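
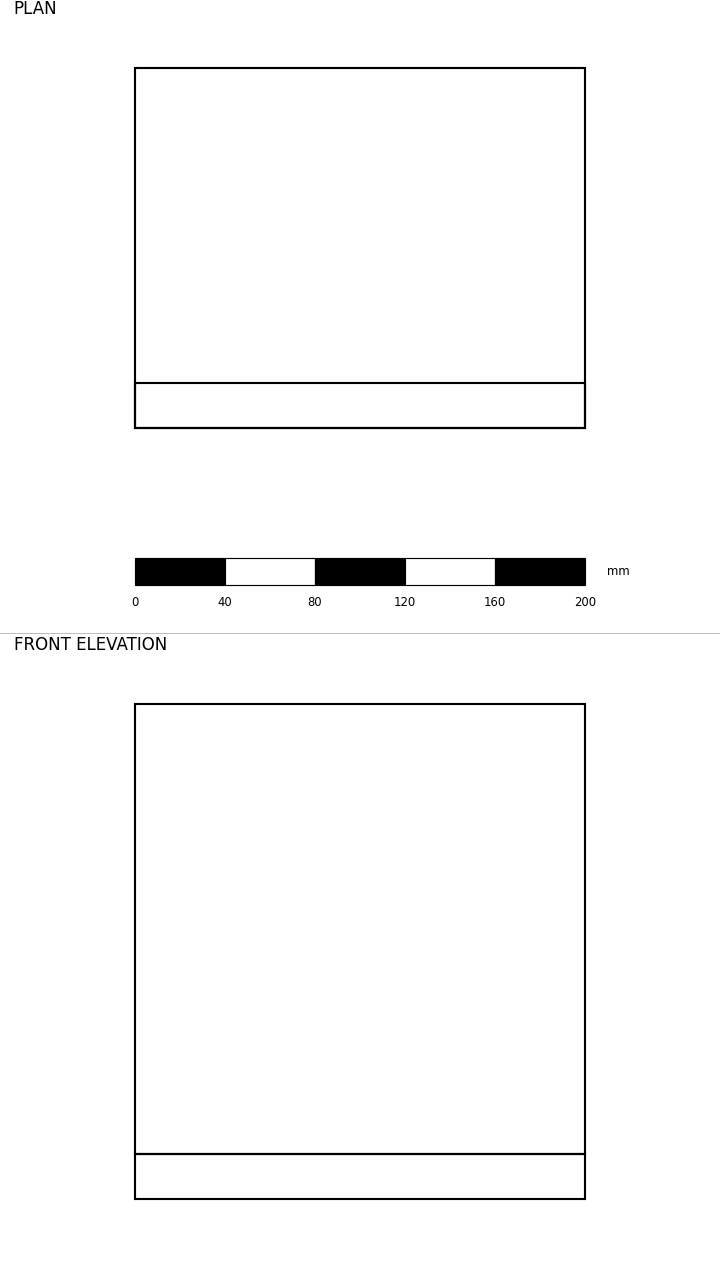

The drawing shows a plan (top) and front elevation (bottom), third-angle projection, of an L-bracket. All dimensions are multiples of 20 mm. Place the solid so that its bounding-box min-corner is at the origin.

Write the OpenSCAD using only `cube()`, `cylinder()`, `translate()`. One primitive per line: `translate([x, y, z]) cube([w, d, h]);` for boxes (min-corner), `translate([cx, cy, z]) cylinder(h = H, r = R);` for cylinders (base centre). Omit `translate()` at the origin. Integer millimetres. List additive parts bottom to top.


cube([200, 160, 20]);
translate([0, 0, 20]) cube([200, 20, 200]);


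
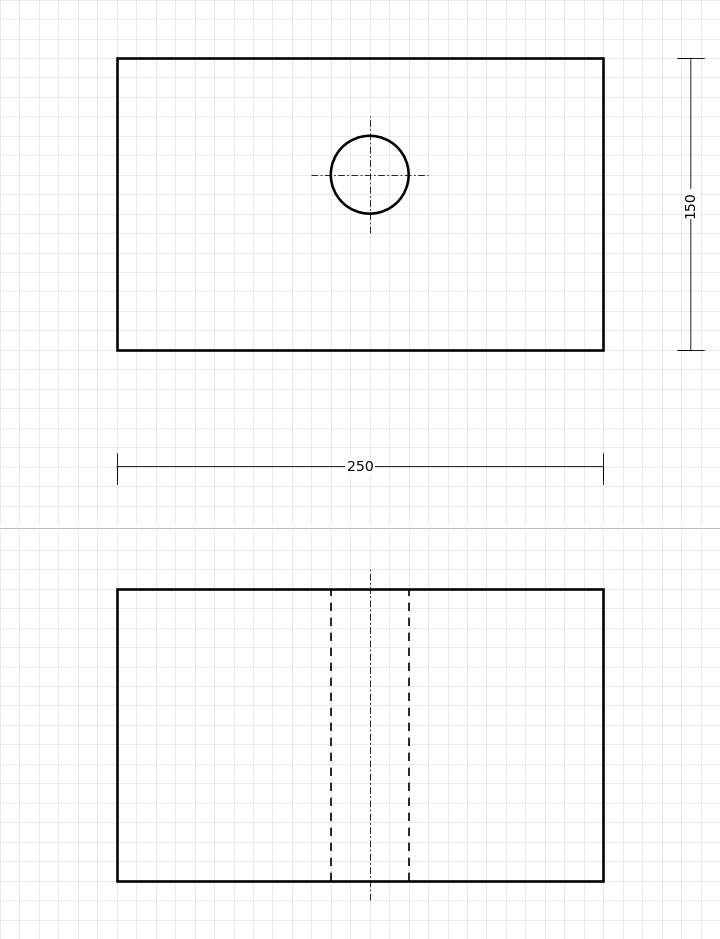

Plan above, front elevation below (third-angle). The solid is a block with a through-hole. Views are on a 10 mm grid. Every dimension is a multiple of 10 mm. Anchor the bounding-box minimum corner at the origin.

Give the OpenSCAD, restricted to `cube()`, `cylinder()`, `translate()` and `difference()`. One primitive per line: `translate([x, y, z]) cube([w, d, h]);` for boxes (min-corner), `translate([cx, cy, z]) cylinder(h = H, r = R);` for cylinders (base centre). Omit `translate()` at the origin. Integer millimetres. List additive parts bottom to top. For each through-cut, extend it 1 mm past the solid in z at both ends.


difference() {
  cube([250, 150, 150]);
  translate([130, 90, -1]) cylinder(h = 152, r = 20);
}


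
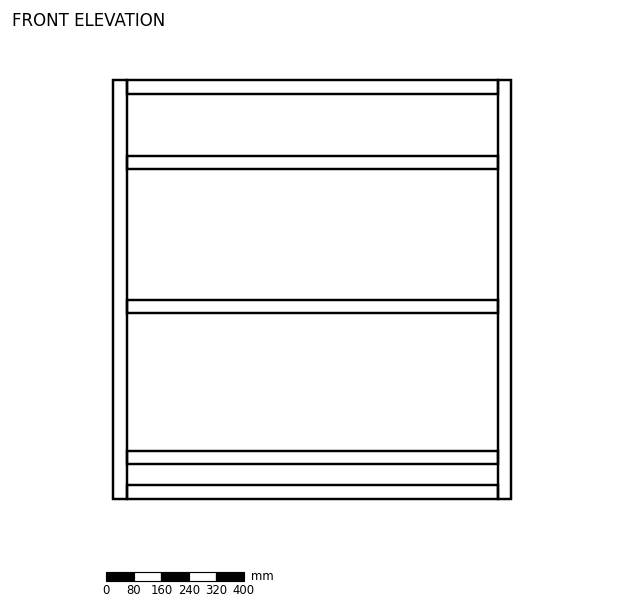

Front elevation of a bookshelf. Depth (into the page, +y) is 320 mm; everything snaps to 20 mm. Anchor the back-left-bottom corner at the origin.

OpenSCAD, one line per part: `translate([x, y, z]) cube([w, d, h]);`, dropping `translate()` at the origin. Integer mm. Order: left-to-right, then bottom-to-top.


cube([40, 320, 1220]);
translate([40, 0, 0]) cube([1080, 320, 40]);
translate([40, 0, 100]) cube([1080, 320, 40]);
translate([40, 0, 540]) cube([1080, 320, 40]);
translate([40, 0, 960]) cube([1080, 320, 40]);
translate([40, 0, 1180]) cube([1080, 320, 40]);
translate([1120, 0, 0]) cube([40, 320, 1220]);


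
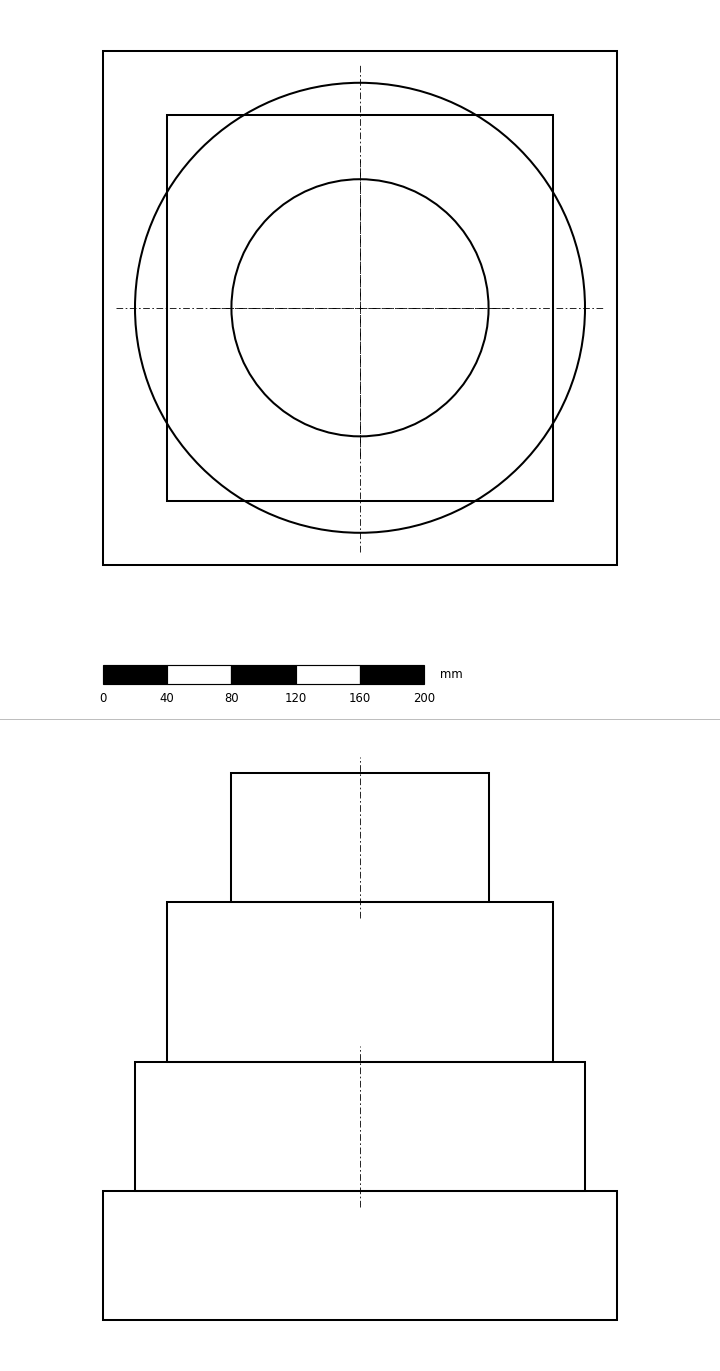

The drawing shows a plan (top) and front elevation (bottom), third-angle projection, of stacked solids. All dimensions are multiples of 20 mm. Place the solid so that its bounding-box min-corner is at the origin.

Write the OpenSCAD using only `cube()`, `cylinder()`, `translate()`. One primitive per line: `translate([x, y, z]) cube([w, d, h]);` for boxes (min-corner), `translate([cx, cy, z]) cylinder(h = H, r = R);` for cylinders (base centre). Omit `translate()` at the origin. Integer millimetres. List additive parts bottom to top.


cube([320, 320, 80]);
translate([160, 160, 80]) cylinder(h = 80, r = 140);
translate([40, 40, 160]) cube([240, 240, 100]);
translate([160, 160, 260]) cylinder(h = 80, r = 80);


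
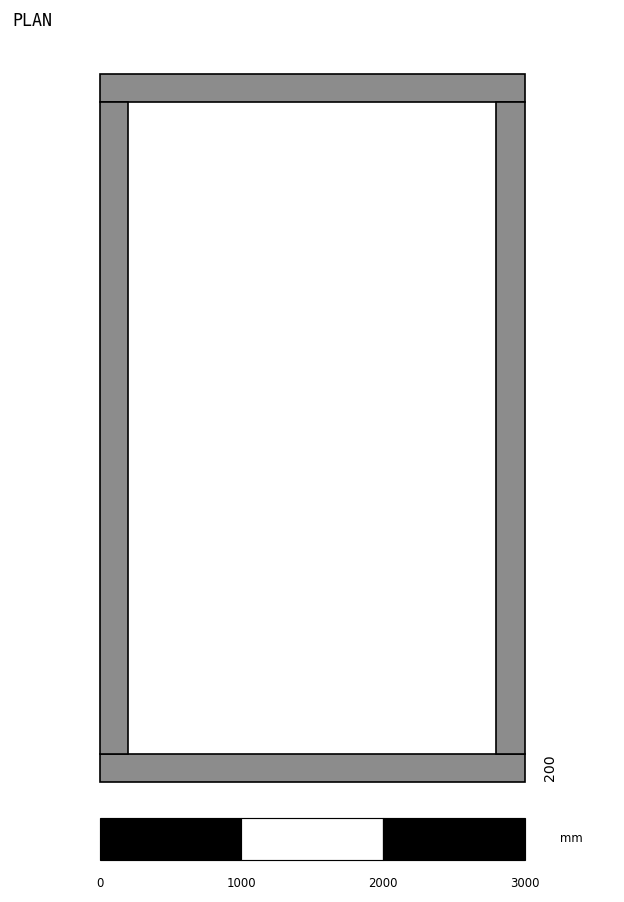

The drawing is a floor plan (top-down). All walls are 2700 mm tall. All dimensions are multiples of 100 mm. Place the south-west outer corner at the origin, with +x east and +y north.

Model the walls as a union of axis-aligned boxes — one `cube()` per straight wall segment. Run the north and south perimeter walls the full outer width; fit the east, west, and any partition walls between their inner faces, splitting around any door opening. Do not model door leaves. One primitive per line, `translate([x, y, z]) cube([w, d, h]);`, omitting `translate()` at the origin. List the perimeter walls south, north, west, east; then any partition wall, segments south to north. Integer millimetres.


cube([3000, 200, 2700]);
translate([0, 4800, 0]) cube([3000, 200, 2700]);
translate([0, 200, 0]) cube([200, 4600, 2700]);
translate([2800, 200, 0]) cube([200, 4600, 2700]);


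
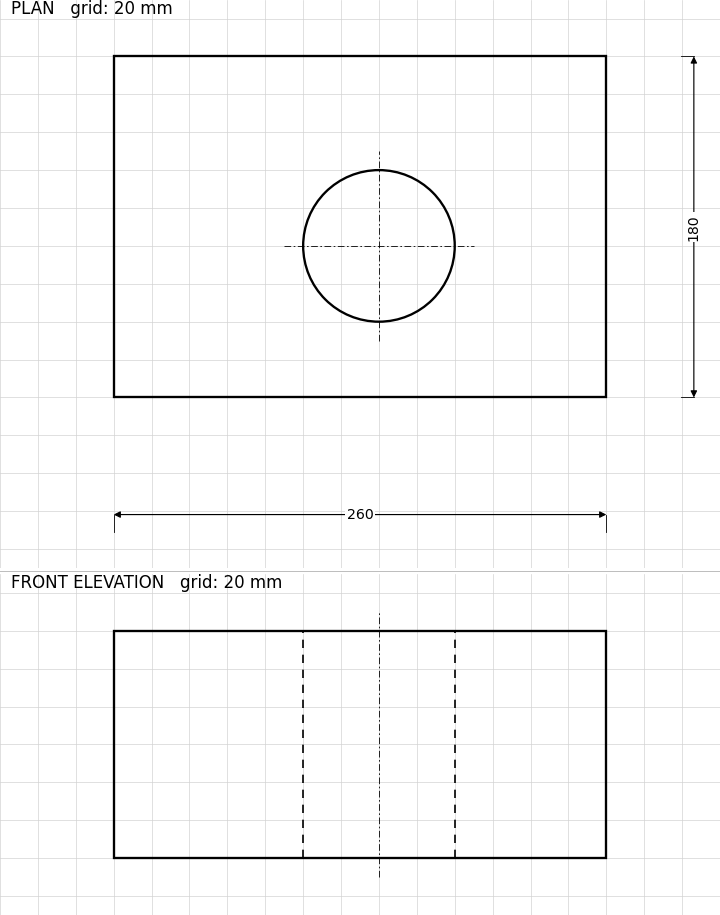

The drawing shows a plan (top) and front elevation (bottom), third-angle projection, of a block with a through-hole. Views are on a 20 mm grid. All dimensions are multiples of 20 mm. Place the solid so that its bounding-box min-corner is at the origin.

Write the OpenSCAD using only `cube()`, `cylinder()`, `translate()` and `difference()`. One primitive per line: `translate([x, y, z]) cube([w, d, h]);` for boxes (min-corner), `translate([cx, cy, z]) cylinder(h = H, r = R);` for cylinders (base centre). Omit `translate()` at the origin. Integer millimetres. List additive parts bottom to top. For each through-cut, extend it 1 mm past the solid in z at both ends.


difference() {
  cube([260, 180, 120]);
  translate([140, 80, -1]) cylinder(h = 122, r = 40);
}


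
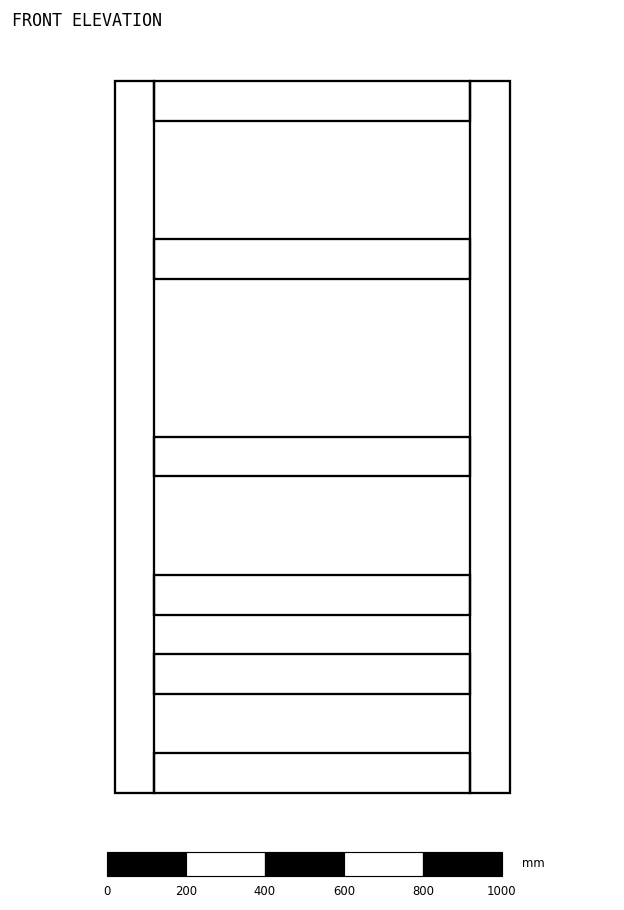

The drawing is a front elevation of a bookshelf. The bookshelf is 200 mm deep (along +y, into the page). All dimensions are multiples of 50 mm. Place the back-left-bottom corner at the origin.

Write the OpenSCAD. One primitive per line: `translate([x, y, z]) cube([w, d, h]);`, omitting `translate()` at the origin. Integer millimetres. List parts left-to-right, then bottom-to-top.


cube([100, 200, 1800]);
translate([100, 0, 0]) cube([800, 200, 100]);
translate([100, 0, 250]) cube([800, 200, 100]);
translate([100, 0, 450]) cube([800, 200, 100]);
translate([100, 0, 800]) cube([800, 200, 100]);
translate([100, 0, 1300]) cube([800, 200, 100]);
translate([100, 0, 1700]) cube([800, 200, 100]);
translate([900, 0, 0]) cube([100, 200, 1800]);


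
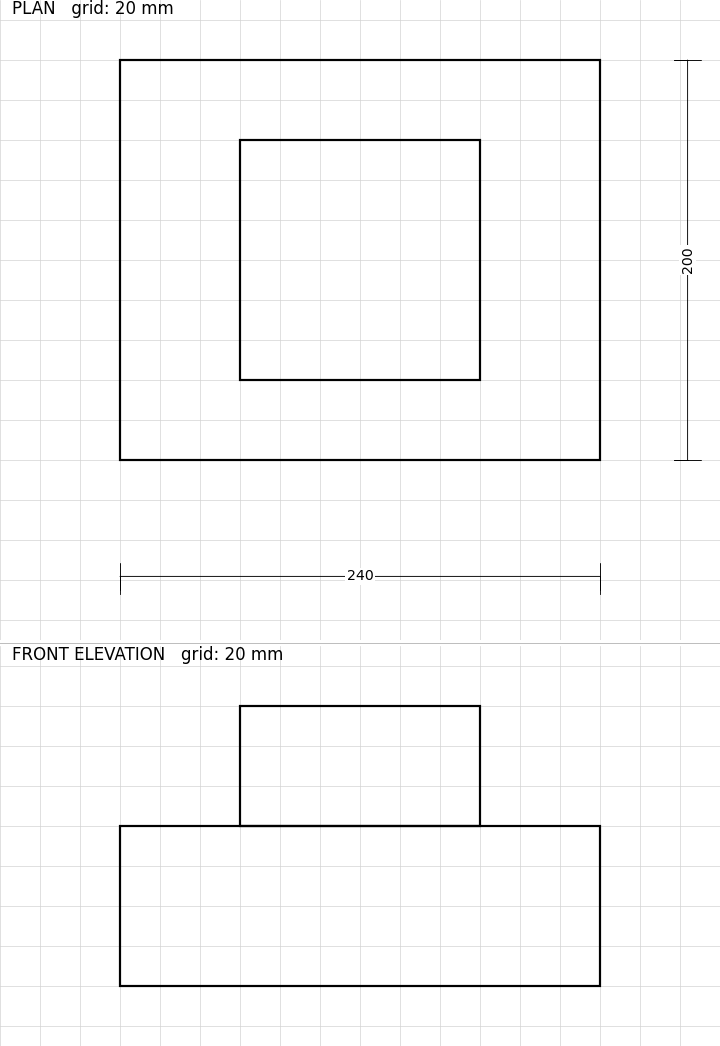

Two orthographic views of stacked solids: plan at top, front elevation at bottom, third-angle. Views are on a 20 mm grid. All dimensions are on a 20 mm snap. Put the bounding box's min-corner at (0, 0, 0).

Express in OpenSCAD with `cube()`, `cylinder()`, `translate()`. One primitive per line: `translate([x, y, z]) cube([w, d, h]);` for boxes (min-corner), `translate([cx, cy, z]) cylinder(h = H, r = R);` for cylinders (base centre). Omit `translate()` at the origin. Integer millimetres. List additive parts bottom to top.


cube([240, 200, 80]);
translate([60, 40, 80]) cube([120, 120, 60]);


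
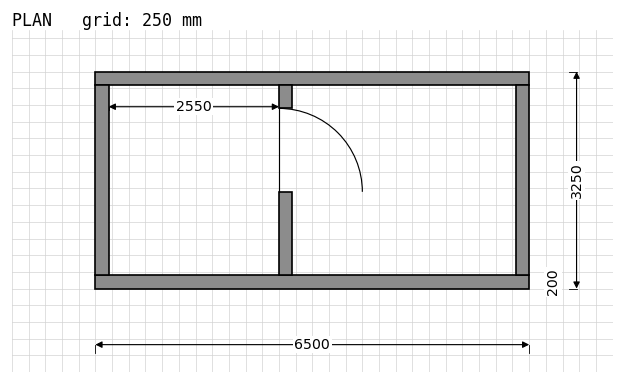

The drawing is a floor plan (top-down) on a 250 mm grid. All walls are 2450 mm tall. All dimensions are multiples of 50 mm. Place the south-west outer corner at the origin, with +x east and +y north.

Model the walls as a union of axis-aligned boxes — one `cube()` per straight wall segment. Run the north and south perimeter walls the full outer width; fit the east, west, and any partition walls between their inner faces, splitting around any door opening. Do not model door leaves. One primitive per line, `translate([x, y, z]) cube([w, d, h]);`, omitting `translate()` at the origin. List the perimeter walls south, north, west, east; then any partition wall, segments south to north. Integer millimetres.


cube([6500, 200, 2450]);
translate([0, 3050, 0]) cube([6500, 200, 2450]);
translate([0, 200, 0]) cube([200, 2850, 2450]);
translate([6300, 200, 0]) cube([200, 2850, 2450]);
translate([2750, 200, 0]) cube([200, 1250, 2450]);
translate([2750, 2700, 0]) cube([200, 350, 2450]);


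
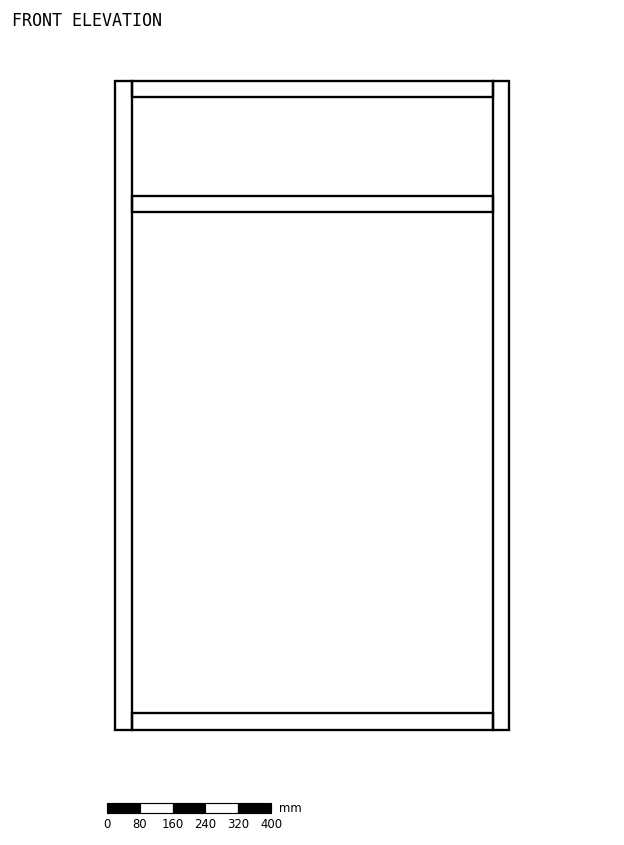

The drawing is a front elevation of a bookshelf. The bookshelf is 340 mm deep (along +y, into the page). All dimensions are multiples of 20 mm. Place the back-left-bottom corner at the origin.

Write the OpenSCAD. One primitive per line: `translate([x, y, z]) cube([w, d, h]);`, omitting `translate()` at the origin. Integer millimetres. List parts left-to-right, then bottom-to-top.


cube([40, 340, 1580]);
translate([40, 0, 0]) cube([880, 340, 40]);
translate([40, 0, 1260]) cube([880, 340, 40]);
translate([40, 0, 1540]) cube([880, 340, 40]);
translate([920, 0, 0]) cube([40, 340, 1580]);


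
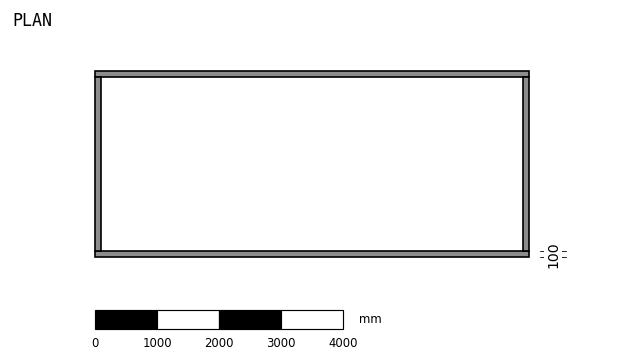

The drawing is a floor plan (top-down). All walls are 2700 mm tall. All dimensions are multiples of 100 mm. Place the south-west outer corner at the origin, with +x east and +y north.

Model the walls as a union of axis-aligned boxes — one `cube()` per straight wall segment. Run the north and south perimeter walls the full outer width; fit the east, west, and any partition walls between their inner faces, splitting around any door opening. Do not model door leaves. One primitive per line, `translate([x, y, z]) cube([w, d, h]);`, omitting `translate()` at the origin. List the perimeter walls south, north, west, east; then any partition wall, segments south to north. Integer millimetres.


cube([7000, 100, 2700]);
translate([0, 2900, 0]) cube([7000, 100, 2700]);
translate([0, 100, 0]) cube([100, 2800, 2700]);
translate([6900, 100, 0]) cube([100, 2800, 2700]);


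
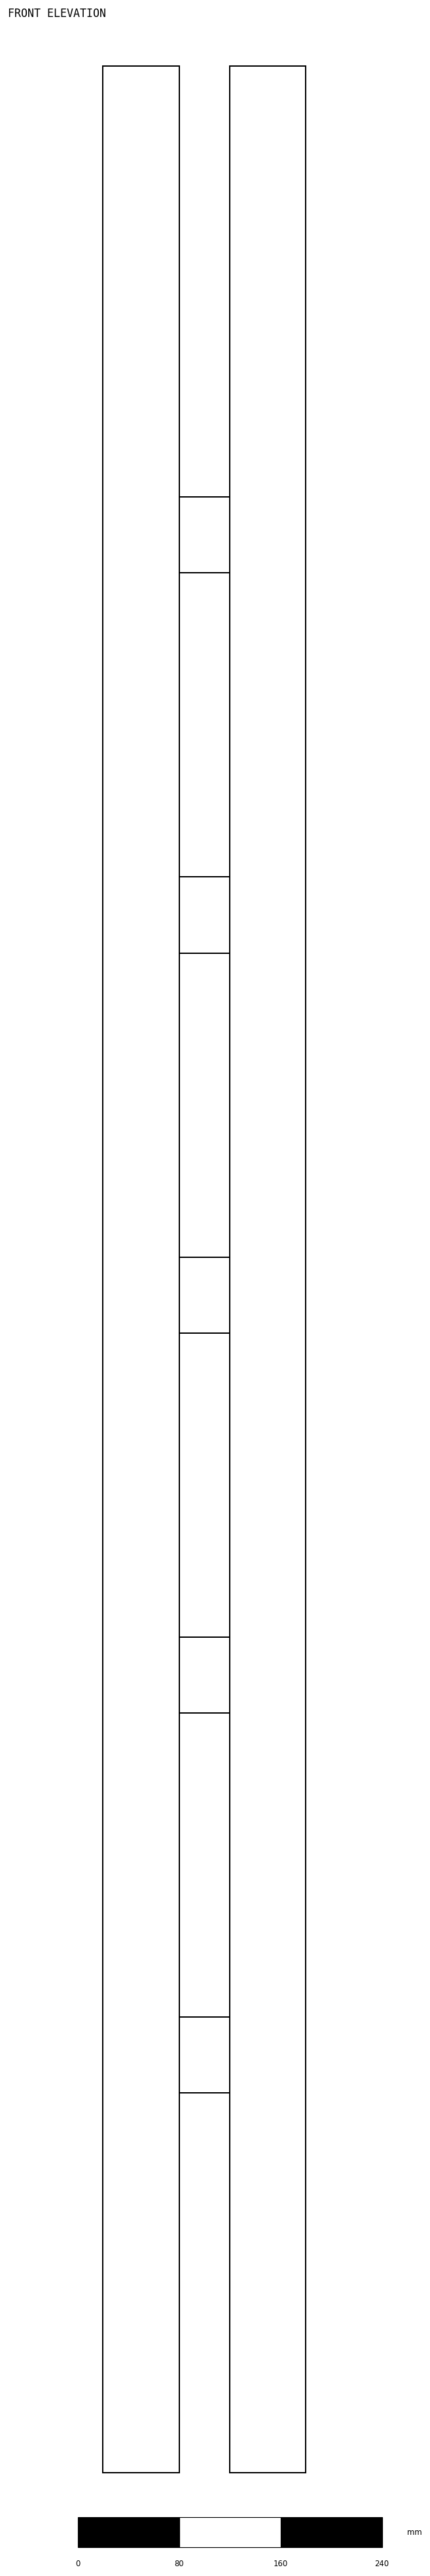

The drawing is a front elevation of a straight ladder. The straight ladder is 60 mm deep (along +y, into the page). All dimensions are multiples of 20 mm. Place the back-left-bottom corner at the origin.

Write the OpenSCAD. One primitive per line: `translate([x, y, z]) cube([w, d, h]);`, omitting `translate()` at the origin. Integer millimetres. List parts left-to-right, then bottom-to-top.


cube([60, 60, 1900]);
translate([60, 0, 300]) cube([40, 60, 60]);
translate([60, 0, 600]) cube([40, 60, 60]);
translate([60, 0, 900]) cube([40, 60, 60]);
translate([60, 0, 1200]) cube([40, 60, 60]);
translate([60, 0, 1500]) cube([40, 60, 60]);
translate([100, 0, 0]) cube([60, 60, 1900]);


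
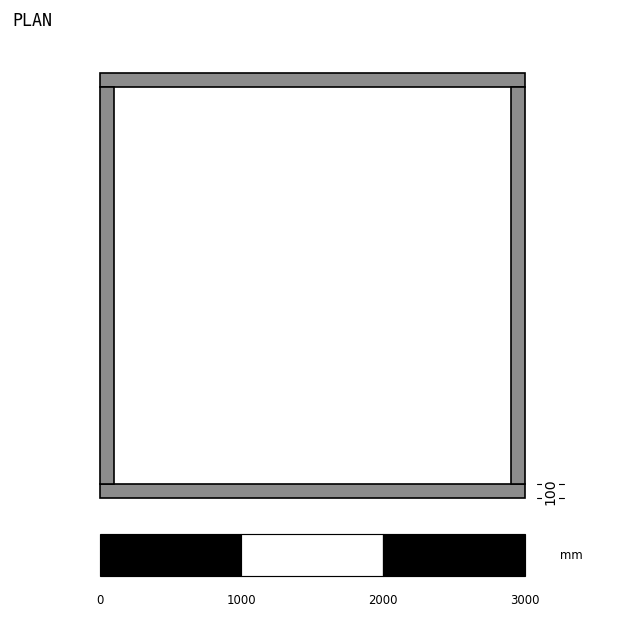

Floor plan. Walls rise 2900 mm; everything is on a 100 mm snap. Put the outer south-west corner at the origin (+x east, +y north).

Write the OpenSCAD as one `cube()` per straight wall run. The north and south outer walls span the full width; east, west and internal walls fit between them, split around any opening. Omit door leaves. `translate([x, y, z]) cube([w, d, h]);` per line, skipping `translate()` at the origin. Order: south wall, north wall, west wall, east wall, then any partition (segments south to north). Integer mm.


cube([3000, 100, 2900]);
translate([0, 2900, 0]) cube([3000, 100, 2900]);
translate([0, 100, 0]) cube([100, 2800, 2900]);
translate([2900, 100, 0]) cube([100, 2800, 2900]);


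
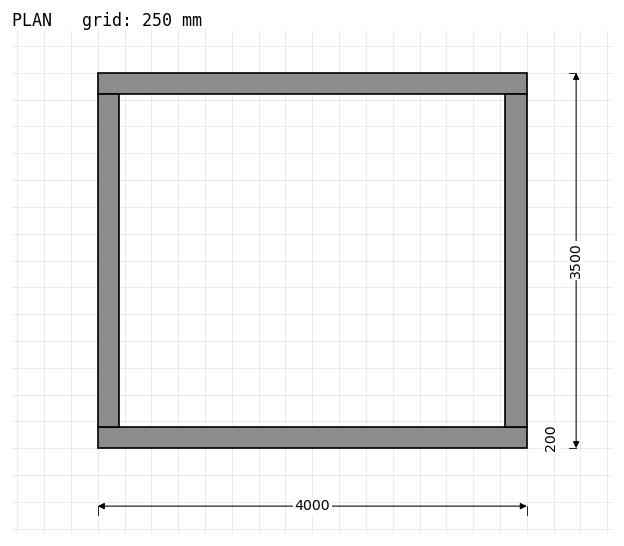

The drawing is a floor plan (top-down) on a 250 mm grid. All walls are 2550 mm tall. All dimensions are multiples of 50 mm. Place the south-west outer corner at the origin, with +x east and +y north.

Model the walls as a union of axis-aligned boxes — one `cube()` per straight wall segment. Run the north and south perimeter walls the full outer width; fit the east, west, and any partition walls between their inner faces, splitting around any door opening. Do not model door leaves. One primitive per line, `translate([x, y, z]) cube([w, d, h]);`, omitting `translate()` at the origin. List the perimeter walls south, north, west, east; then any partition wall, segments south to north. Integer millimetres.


cube([4000, 200, 2550]);
translate([0, 3300, 0]) cube([4000, 200, 2550]);
translate([0, 200, 0]) cube([200, 3100, 2550]);
translate([3800, 200, 0]) cube([200, 3100, 2550]);


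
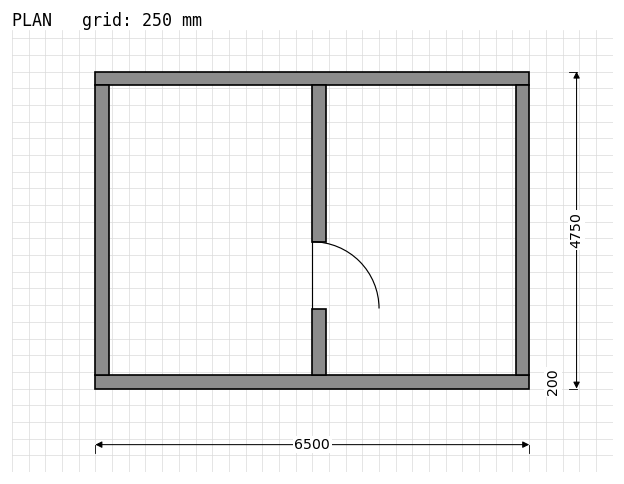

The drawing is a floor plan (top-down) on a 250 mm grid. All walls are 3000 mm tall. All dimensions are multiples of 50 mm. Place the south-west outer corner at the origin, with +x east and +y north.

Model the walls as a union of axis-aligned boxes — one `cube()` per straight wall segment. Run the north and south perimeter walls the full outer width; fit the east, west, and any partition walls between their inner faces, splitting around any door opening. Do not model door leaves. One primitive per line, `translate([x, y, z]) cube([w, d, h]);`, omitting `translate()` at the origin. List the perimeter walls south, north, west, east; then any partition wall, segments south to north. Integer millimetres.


cube([6500, 200, 3000]);
translate([0, 4550, 0]) cube([6500, 200, 3000]);
translate([0, 200, 0]) cube([200, 4350, 3000]);
translate([6300, 200, 0]) cube([200, 4350, 3000]);
translate([3250, 200, 0]) cube([200, 1000, 3000]);
translate([3250, 2200, 0]) cube([200, 2350, 3000]);


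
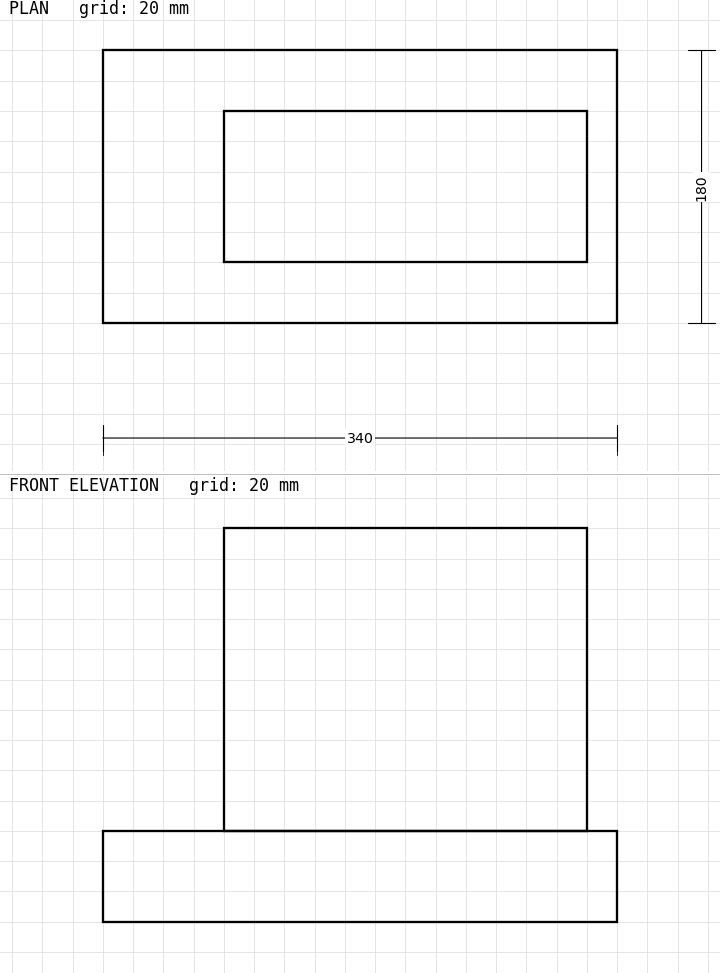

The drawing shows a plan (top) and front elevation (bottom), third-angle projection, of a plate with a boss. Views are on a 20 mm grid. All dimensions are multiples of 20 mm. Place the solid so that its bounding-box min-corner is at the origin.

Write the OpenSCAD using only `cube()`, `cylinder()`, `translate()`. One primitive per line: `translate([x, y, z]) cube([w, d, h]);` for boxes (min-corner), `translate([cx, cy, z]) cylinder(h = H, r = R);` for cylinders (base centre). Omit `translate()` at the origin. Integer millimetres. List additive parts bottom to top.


cube([340, 180, 60]);
translate([80, 40, 60]) cube([240, 100, 200]);


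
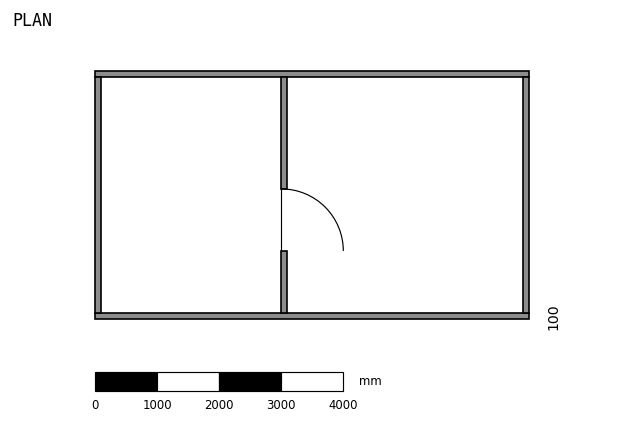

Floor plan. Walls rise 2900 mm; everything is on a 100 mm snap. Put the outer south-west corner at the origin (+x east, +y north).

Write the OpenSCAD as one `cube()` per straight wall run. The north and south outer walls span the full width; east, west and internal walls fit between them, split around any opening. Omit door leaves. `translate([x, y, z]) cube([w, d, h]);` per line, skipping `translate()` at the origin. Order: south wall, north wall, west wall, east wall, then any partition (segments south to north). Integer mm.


cube([7000, 100, 2900]);
translate([0, 3900, 0]) cube([7000, 100, 2900]);
translate([0, 100, 0]) cube([100, 3800, 2900]);
translate([6900, 100, 0]) cube([100, 3800, 2900]);
translate([3000, 100, 0]) cube([100, 1000, 2900]);
translate([3000, 2100, 0]) cube([100, 1800, 2900]);


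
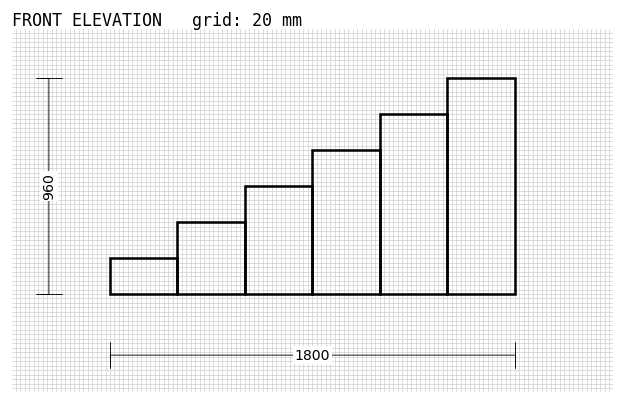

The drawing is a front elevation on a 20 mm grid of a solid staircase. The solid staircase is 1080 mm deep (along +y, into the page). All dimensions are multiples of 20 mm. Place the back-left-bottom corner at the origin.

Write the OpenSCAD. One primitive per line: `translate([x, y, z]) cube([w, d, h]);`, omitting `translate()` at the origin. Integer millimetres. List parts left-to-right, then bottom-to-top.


cube([300, 1080, 160]);
translate([300, 0, 0]) cube([300, 1080, 320]);
translate([600, 0, 0]) cube([300, 1080, 480]);
translate([900, 0, 0]) cube([300, 1080, 640]);
translate([1200, 0, 0]) cube([300, 1080, 800]);
translate([1500, 0, 0]) cube([300, 1080, 960]);


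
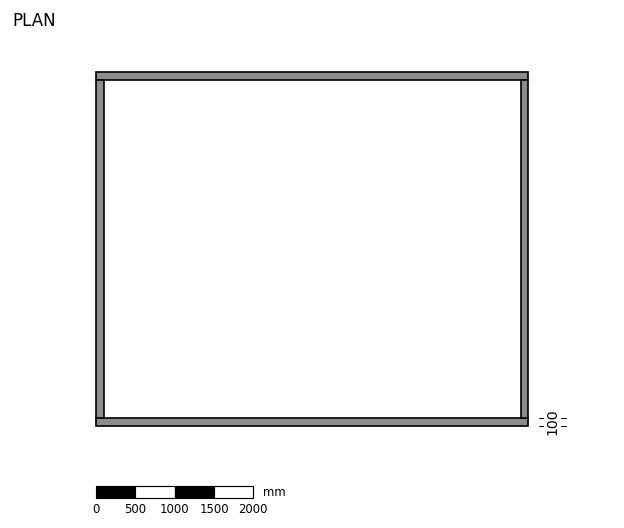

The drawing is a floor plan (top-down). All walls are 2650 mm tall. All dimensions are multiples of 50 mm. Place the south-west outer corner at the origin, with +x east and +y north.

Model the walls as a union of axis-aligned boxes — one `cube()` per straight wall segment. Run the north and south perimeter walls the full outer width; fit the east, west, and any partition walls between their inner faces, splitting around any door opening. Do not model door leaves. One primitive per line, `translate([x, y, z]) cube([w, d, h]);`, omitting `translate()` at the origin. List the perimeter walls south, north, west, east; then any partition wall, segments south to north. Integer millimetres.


cube([5500, 100, 2650]);
translate([0, 4400, 0]) cube([5500, 100, 2650]);
translate([0, 100, 0]) cube([100, 4300, 2650]);
translate([5400, 100, 0]) cube([100, 4300, 2650]);


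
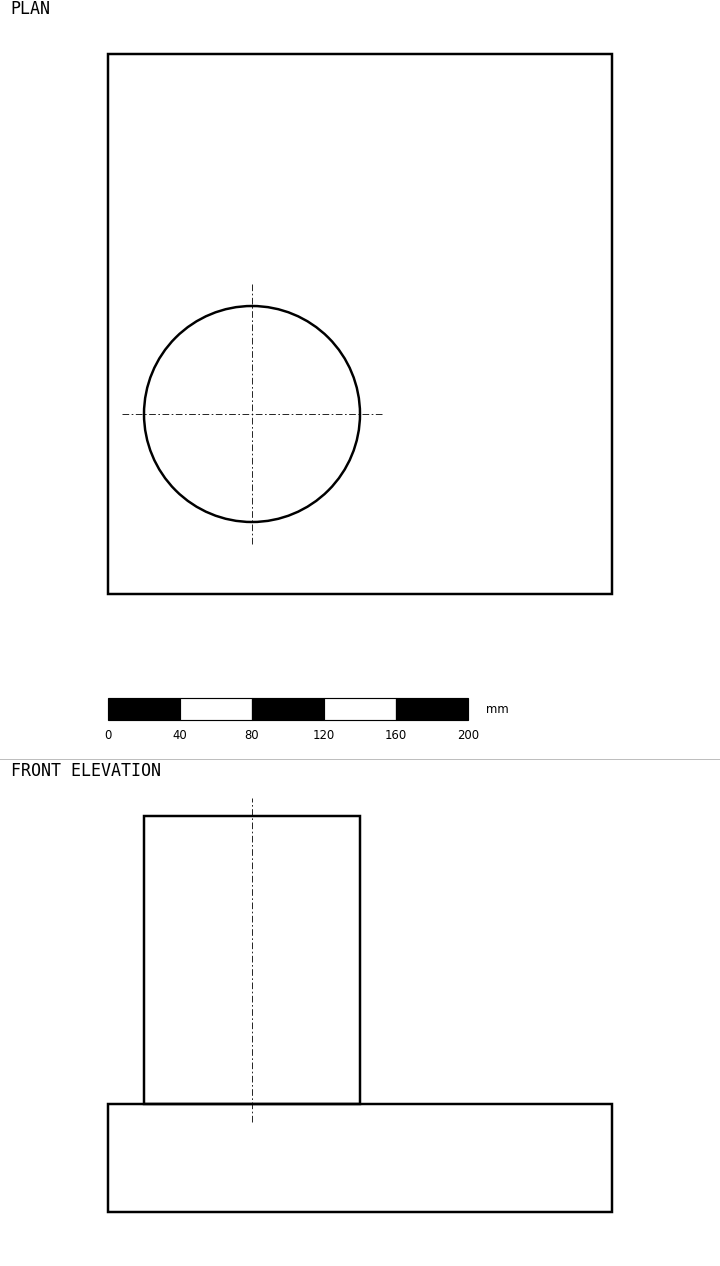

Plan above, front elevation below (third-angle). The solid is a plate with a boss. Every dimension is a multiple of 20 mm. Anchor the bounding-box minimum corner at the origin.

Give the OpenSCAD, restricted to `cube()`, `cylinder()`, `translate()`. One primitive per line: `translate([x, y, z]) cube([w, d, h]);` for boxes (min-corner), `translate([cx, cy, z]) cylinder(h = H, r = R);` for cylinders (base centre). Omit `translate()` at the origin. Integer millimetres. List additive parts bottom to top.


cube([280, 300, 60]);
translate([80, 100, 60]) cylinder(h = 160, r = 60);


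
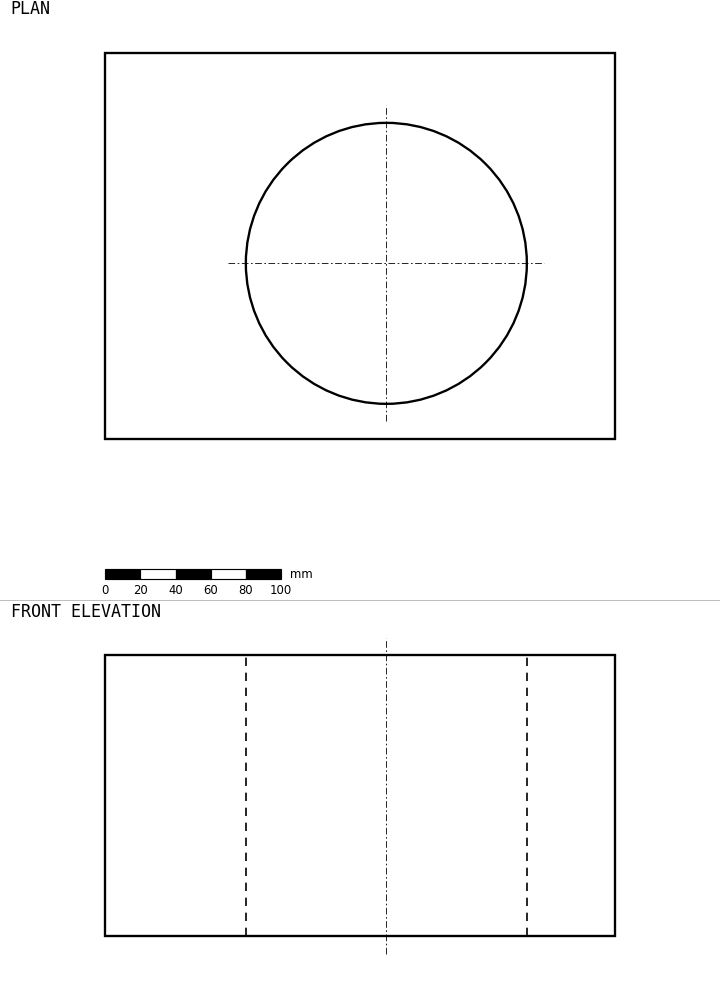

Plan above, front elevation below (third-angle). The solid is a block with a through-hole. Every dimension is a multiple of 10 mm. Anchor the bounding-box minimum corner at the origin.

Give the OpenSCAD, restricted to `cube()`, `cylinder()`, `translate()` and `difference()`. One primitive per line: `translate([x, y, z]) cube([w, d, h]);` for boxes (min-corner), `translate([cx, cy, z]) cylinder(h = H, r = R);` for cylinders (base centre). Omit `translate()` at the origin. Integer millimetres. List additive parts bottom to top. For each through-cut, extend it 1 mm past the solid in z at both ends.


difference() {
  cube([290, 220, 160]);
  translate([160, 100, -1]) cylinder(h = 162, r = 80);
}


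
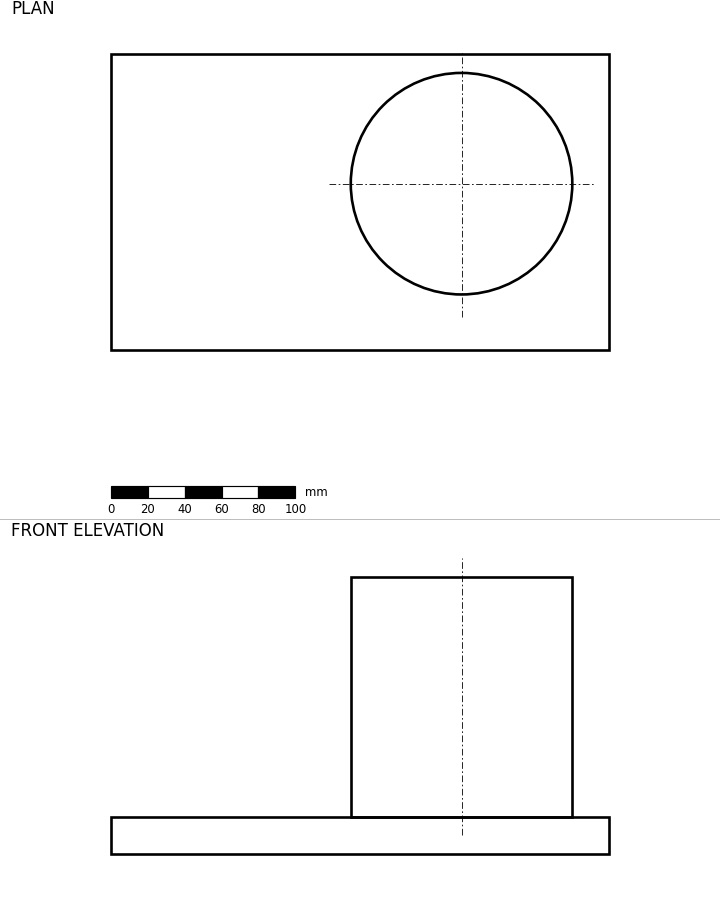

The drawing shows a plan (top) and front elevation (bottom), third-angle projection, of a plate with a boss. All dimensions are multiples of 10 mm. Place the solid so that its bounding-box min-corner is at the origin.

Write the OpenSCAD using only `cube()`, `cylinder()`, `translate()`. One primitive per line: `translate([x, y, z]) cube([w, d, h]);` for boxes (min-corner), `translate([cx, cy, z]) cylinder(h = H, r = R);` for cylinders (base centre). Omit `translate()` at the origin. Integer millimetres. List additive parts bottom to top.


cube([270, 160, 20]);
translate([190, 90, 20]) cylinder(h = 130, r = 60);


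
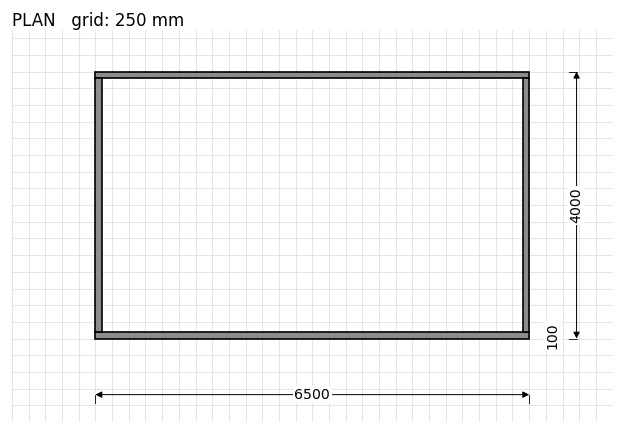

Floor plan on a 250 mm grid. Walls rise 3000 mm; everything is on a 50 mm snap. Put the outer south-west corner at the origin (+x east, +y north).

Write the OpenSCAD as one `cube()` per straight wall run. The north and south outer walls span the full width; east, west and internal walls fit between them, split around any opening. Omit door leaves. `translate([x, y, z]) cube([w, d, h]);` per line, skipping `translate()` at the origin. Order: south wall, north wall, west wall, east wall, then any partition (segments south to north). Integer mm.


cube([6500, 100, 3000]);
translate([0, 3900, 0]) cube([6500, 100, 3000]);
translate([0, 100, 0]) cube([100, 3800, 3000]);
translate([6400, 100, 0]) cube([100, 3800, 3000]);


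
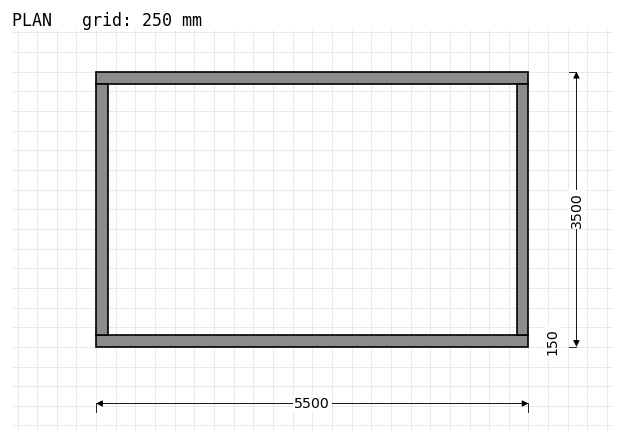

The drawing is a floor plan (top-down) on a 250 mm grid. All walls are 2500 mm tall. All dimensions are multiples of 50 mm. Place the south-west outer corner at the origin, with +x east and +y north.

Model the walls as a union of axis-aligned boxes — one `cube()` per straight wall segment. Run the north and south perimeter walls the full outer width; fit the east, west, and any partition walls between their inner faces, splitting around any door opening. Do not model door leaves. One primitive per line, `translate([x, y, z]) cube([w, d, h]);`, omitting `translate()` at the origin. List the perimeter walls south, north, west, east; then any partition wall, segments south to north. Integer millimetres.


cube([5500, 150, 2500]);
translate([0, 3350, 0]) cube([5500, 150, 2500]);
translate([0, 150, 0]) cube([150, 3200, 2500]);
translate([5350, 150, 0]) cube([150, 3200, 2500]);


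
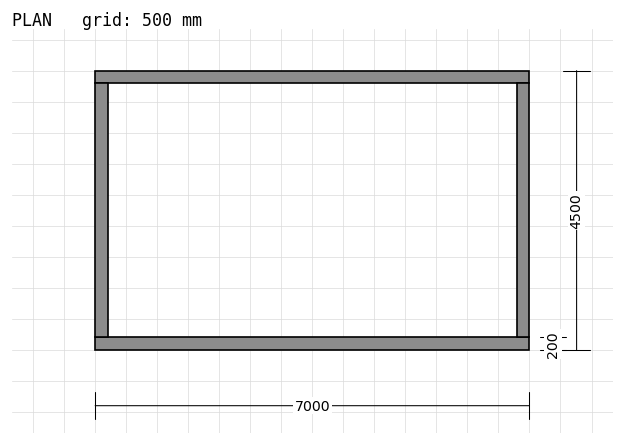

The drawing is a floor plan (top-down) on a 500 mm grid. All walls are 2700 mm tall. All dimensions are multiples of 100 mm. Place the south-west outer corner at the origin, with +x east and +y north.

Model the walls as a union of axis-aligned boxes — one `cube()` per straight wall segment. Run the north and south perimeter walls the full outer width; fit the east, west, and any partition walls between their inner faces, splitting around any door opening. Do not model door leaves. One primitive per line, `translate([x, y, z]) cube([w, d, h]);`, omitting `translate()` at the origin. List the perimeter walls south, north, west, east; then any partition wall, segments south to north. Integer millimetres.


cube([7000, 200, 2700]);
translate([0, 4300, 0]) cube([7000, 200, 2700]);
translate([0, 200, 0]) cube([200, 4100, 2700]);
translate([6800, 200, 0]) cube([200, 4100, 2700]);


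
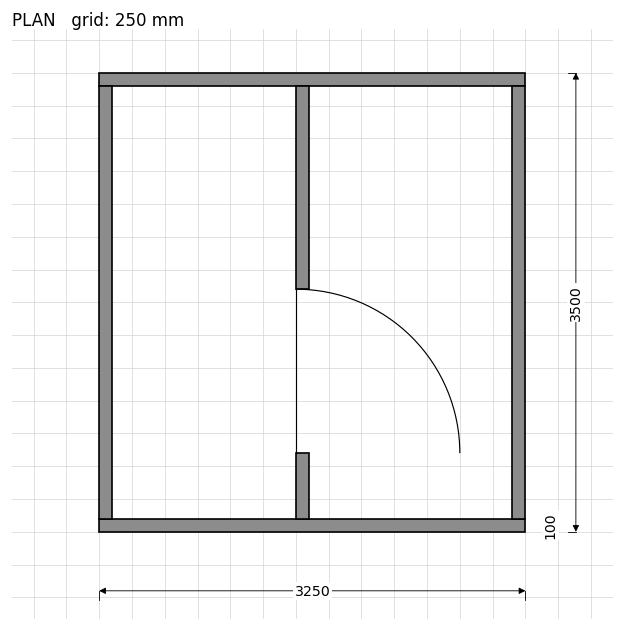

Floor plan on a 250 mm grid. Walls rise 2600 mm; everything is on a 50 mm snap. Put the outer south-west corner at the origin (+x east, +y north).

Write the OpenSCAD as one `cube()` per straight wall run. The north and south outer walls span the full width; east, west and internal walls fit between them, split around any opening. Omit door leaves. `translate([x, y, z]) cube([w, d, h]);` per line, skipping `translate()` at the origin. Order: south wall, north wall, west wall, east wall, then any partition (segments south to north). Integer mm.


cube([3250, 100, 2600]);
translate([0, 3400, 0]) cube([3250, 100, 2600]);
translate([0, 100, 0]) cube([100, 3300, 2600]);
translate([3150, 100, 0]) cube([100, 3300, 2600]);
translate([1500, 100, 0]) cube([100, 500, 2600]);
translate([1500, 1850, 0]) cube([100, 1550, 2600]);


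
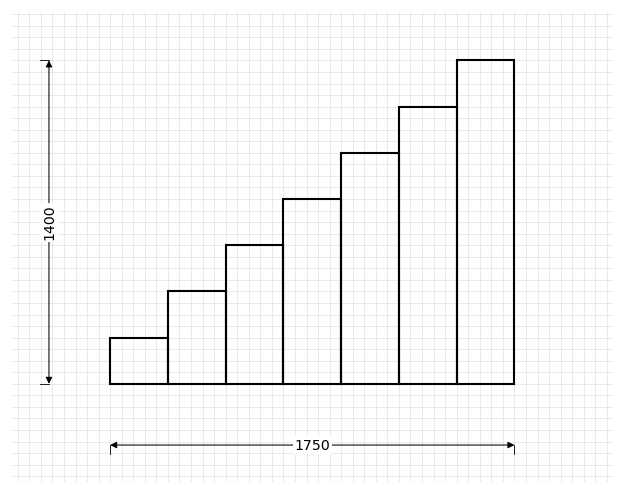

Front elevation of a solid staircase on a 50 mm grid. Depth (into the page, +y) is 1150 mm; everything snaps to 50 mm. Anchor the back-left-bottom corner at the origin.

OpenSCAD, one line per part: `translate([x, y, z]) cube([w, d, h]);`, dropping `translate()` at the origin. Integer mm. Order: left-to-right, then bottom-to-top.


cube([250, 1150, 200]);
translate([250, 0, 0]) cube([250, 1150, 400]);
translate([500, 0, 0]) cube([250, 1150, 600]);
translate([750, 0, 0]) cube([250, 1150, 800]);
translate([1000, 0, 0]) cube([250, 1150, 1000]);
translate([1250, 0, 0]) cube([250, 1150, 1200]);
translate([1500, 0, 0]) cube([250, 1150, 1400]);


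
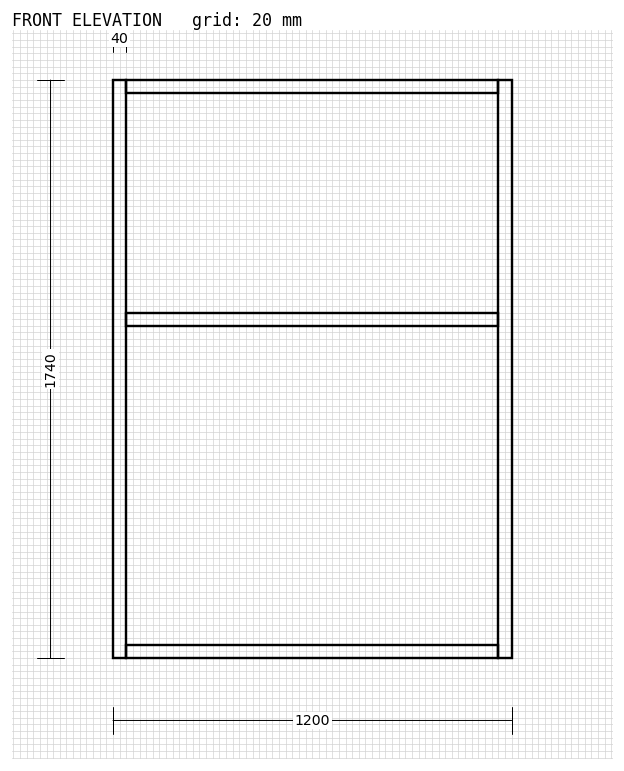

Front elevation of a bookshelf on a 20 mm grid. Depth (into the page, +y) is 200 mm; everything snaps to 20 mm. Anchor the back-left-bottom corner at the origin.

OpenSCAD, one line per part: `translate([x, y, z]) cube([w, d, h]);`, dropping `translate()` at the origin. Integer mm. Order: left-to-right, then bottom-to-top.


cube([40, 200, 1740]);
translate([40, 0, 0]) cube([1120, 200, 40]);
translate([40, 0, 1000]) cube([1120, 200, 40]);
translate([40, 0, 1700]) cube([1120, 200, 40]);
translate([1160, 0, 0]) cube([40, 200, 1740]);


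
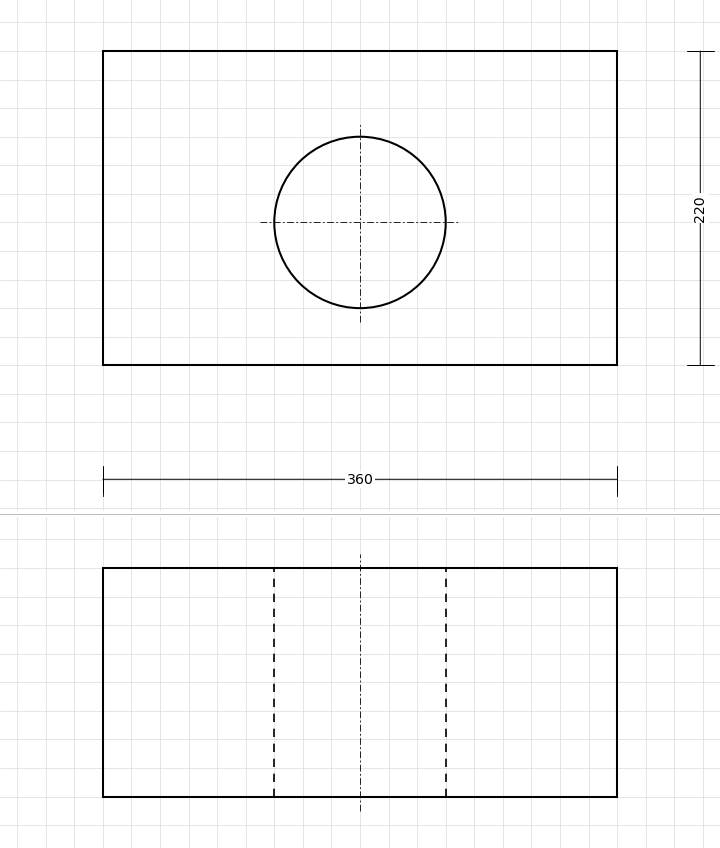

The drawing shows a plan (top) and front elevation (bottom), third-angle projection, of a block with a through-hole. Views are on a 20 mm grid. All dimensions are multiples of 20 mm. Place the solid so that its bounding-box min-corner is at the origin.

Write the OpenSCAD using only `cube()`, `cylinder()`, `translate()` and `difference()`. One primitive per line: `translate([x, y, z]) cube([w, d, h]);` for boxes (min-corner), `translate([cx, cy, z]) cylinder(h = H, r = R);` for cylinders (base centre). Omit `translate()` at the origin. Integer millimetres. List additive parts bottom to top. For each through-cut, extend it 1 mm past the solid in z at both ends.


difference() {
  cube([360, 220, 160]);
  translate([180, 100, -1]) cylinder(h = 162, r = 60);
}


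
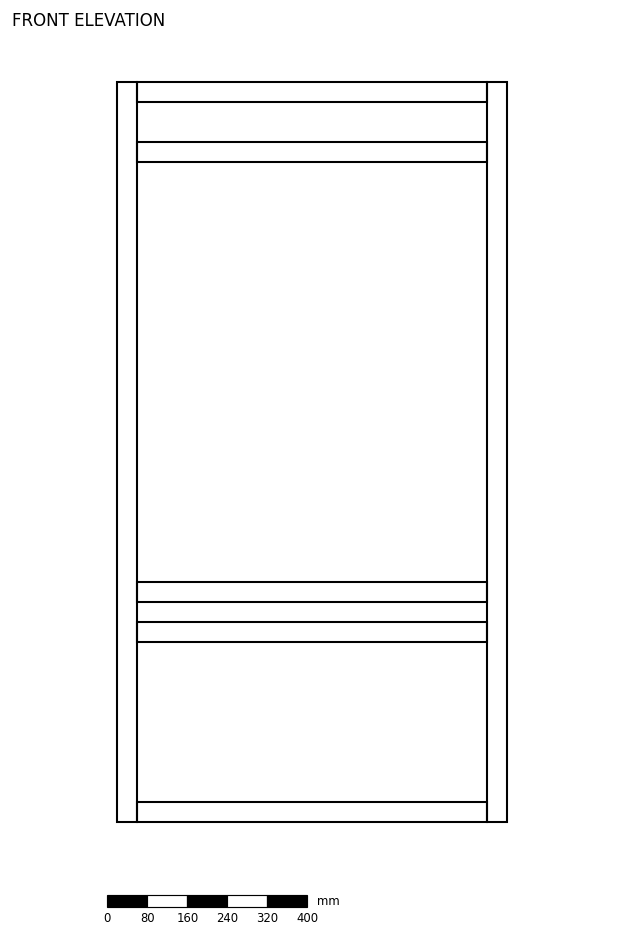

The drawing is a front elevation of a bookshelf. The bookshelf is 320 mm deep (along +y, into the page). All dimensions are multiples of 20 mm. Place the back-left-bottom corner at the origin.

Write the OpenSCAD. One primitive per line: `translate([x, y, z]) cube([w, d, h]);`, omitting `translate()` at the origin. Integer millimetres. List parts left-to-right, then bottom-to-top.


cube([40, 320, 1480]);
translate([40, 0, 0]) cube([700, 320, 40]);
translate([40, 0, 360]) cube([700, 320, 40]);
translate([40, 0, 440]) cube([700, 320, 40]);
translate([40, 0, 1320]) cube([700, 320, 40]);
translate([40, 0, 1440]) cube([700, 320, 40]);
translate([740, 0, 0]) cube([40, 320, 1480]);


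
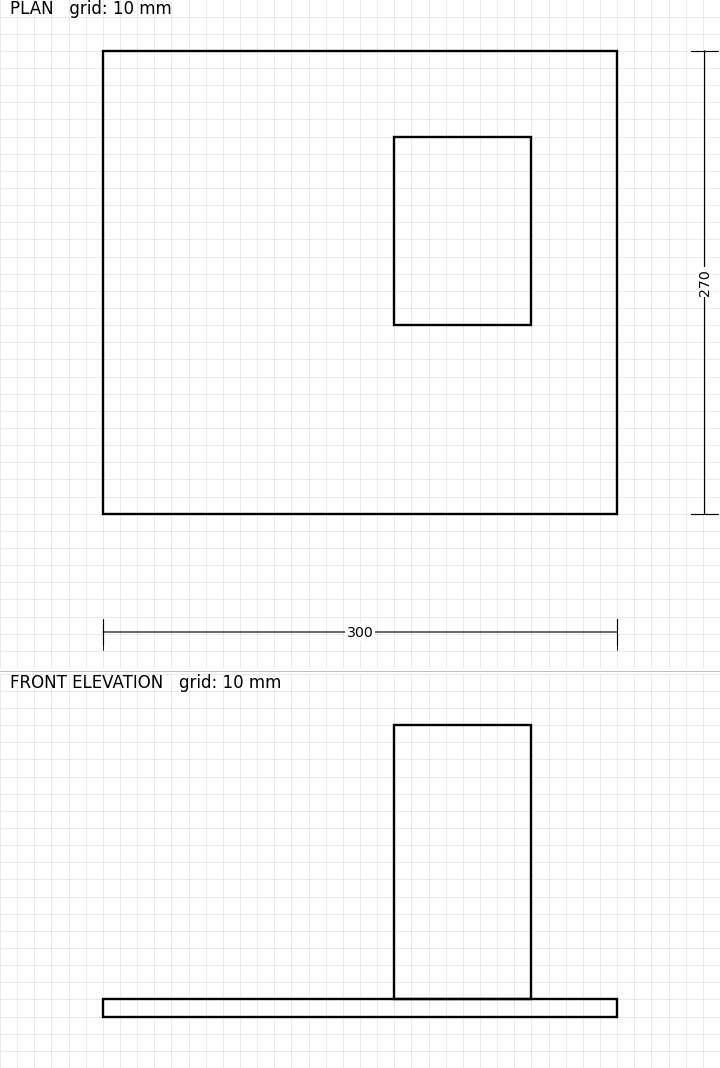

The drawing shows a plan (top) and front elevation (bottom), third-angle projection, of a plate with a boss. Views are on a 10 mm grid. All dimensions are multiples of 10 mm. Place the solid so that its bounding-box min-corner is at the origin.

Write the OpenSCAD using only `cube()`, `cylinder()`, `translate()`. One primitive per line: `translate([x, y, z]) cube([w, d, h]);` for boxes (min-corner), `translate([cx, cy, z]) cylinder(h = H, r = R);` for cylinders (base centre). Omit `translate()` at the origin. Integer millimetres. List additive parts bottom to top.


cube([300, 270, 10]);
translate([170, 110, 10]) cube([80, 110, 160]);


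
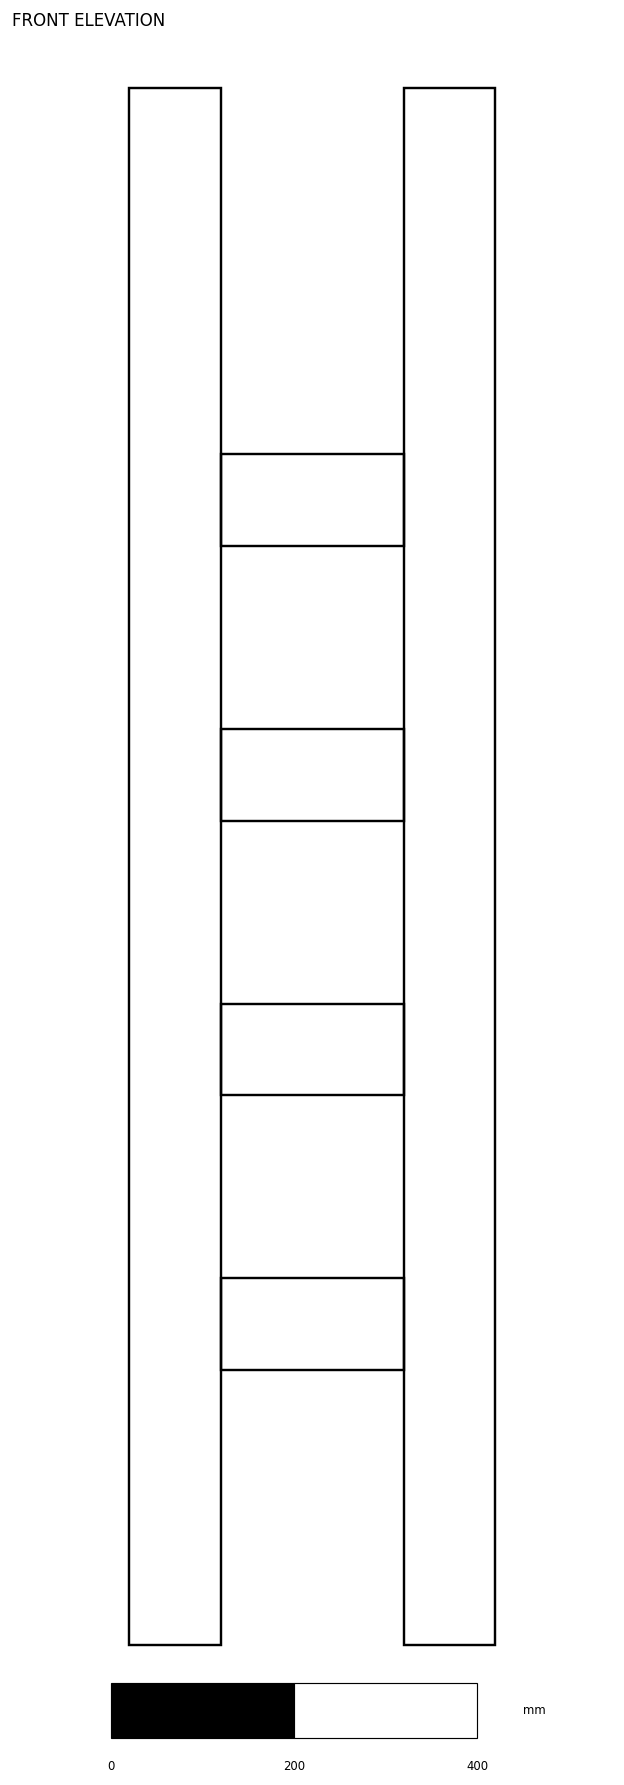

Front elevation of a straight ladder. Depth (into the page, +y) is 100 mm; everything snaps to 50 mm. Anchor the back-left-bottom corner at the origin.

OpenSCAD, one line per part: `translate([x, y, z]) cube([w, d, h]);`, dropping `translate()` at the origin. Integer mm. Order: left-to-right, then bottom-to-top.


cube([100, 100, 1700]);
translate([100, 0, 300]) cube([200, 100, 100]);
translate([100, 0, 600]) cube([200, 100, 100]);
translate([100, 0, 900]) cube([200, 100, 100]);
translate([100, 0, 1200]) cube([200, 100, 100]);
translate([300, 0, 0]) cube([100, 100, 1700]);


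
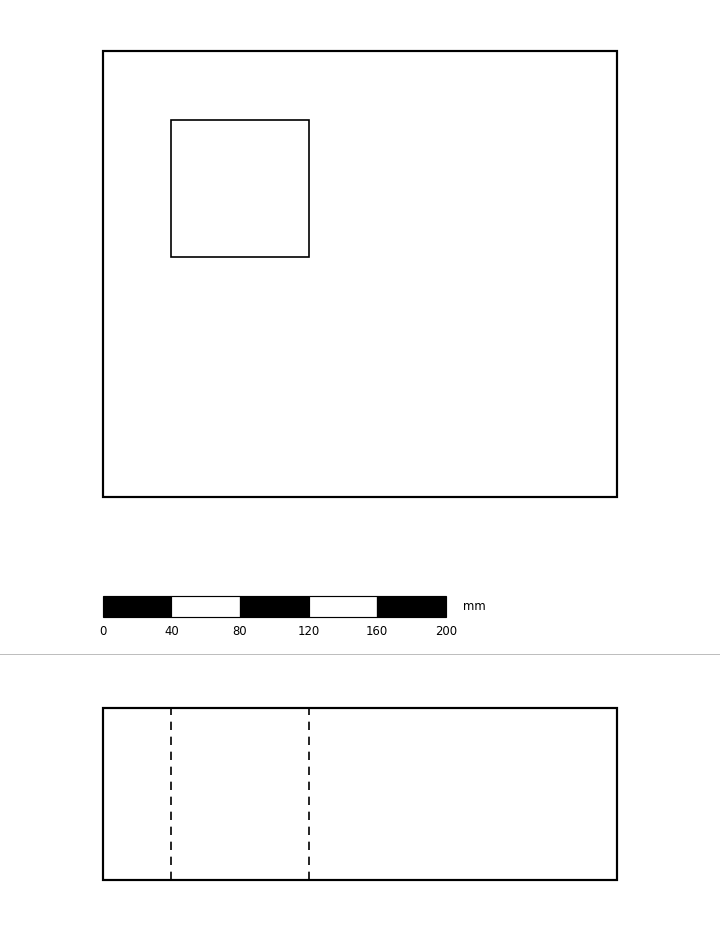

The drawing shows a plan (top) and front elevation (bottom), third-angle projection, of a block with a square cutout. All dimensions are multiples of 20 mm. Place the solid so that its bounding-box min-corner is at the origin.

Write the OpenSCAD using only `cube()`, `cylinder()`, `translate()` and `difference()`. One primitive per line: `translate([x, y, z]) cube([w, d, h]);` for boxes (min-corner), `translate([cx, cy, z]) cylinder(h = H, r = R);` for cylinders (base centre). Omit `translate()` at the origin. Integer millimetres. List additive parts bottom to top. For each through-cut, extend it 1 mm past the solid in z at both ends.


difference() {
  cube([300, 260, 100]);
  translate([40, 140, -1]) cube([80, 80, 102]);
}


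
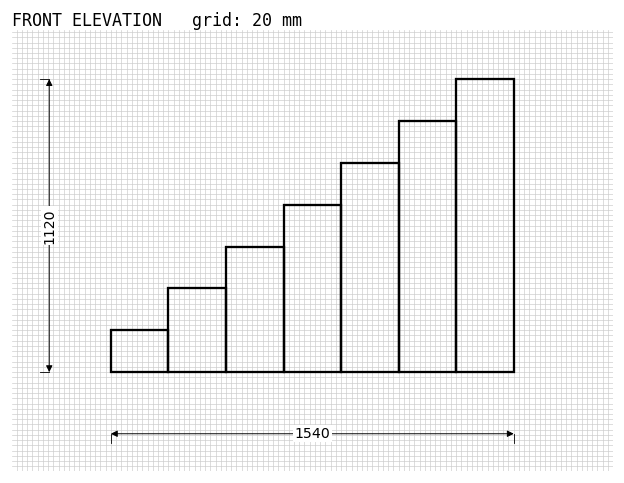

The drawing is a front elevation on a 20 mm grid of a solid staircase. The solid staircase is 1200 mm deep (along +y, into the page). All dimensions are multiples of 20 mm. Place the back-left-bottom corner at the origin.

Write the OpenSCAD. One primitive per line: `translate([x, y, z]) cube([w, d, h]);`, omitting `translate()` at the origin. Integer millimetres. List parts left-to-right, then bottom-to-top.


cube([220, 1200, 160]);
translate([220, 0, 0]) cube([220, 1200, 320]);
translate([440, 0, 0]) cube([220, 1200, 480]);
translate([660, 0, 0]) cube([220, 1200, 640]);
translate([880, 0, 0]) cube([220, 1200, 800]);
translate([1100, 0, 0]) cube([220, 1200, 960]);
translate([1320, 0, 0]) cube([220, 1200, 1120]);


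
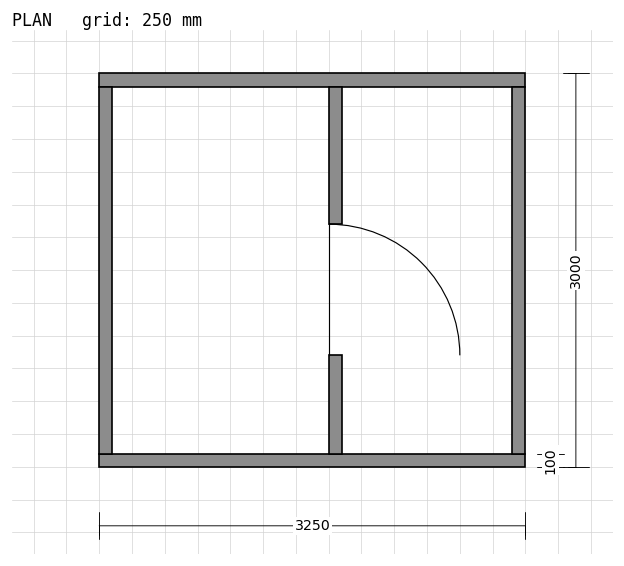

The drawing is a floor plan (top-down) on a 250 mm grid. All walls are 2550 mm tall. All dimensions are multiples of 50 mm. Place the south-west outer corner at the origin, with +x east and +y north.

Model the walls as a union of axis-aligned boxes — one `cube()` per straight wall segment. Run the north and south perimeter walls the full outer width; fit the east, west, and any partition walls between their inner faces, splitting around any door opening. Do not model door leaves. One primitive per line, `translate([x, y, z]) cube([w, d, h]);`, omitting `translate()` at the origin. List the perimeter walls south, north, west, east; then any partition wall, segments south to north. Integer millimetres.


cube([3250, 100, 2550]);
translate([0, 2900, 0]) cube([3250, 100, 2550]);
translate([0, 100, 0]) cube([100, 2800, 2550]);
translate([3150, 100, 0]) cube([100, 2800, 2550]);
translate([1750, 100, 0]) cube([100, 750, 2550]);
translate([1750, 1850, 0]) cube([100, 1050, 2550]);


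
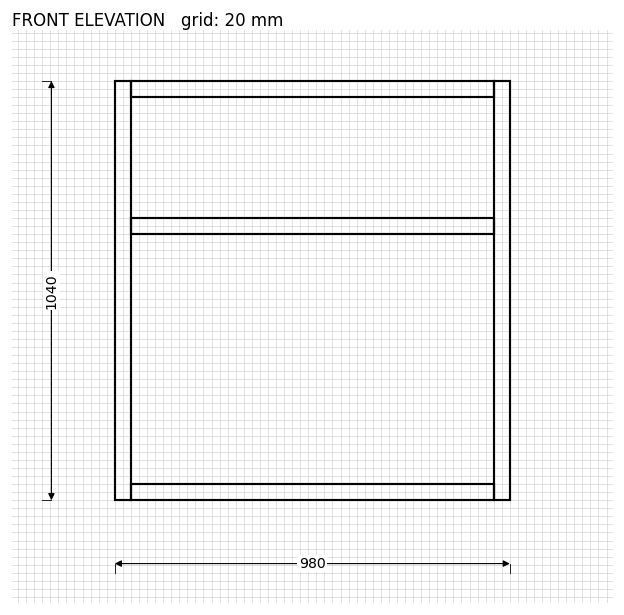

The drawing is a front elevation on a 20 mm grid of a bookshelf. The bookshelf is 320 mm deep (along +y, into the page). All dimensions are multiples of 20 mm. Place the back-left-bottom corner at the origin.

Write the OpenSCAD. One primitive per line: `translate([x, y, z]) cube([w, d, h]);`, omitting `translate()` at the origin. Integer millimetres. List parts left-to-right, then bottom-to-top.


cube([40, 320, 1040]);
translate([40, 0, 0]) cube([900, 320, 40]);
translate([40, 0, 660]) cube([900, 320, 40]);
translate([40, 0, 1000]) cube([900, 320, 40]);
translate([940, 0, 0]) cube([40, 320, 1040]);


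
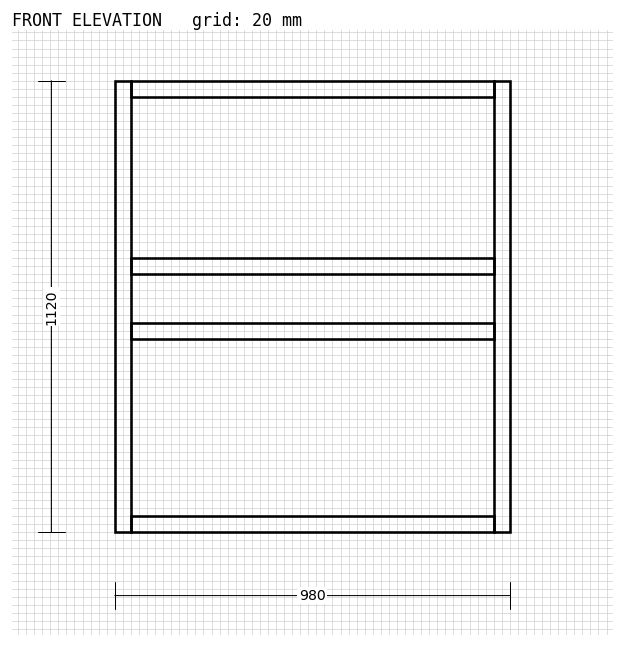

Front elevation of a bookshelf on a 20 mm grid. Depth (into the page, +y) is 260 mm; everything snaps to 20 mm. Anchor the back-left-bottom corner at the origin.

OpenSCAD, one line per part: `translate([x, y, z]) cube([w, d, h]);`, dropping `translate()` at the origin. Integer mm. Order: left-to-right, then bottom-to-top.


cube([40, 260, 1120]);
translate([40, 0, 0]) cube([900, 260, 40]);
translate([40, 0, 480]) cube([900, 260, 40]);
translate([40, 0, 640]) cube([900, 260, 40]);
translate([40, 0, 1080]) cube([900, 260, 40]);
translate([940, 0, 0]) cube([40, 260, 1120]);


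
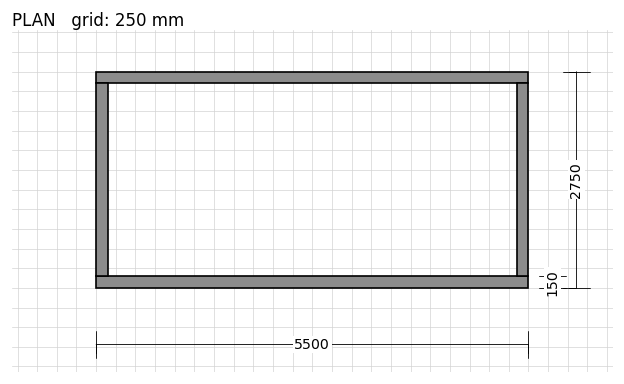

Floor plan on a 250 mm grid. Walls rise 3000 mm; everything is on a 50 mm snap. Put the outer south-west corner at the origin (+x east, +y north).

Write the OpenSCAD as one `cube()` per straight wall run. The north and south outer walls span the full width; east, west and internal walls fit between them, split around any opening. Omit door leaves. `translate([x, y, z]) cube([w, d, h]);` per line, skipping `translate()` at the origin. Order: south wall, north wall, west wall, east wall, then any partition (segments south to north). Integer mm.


cube([5500, 150, 3000]);
translate([0, 2600, 0]) cube([5500, 150, 3000]);
translate([0, 150, 0]) cube([150, 2450, 3000]);
translate([5350, 150, 0]) cube([150, 2450, 3000]);


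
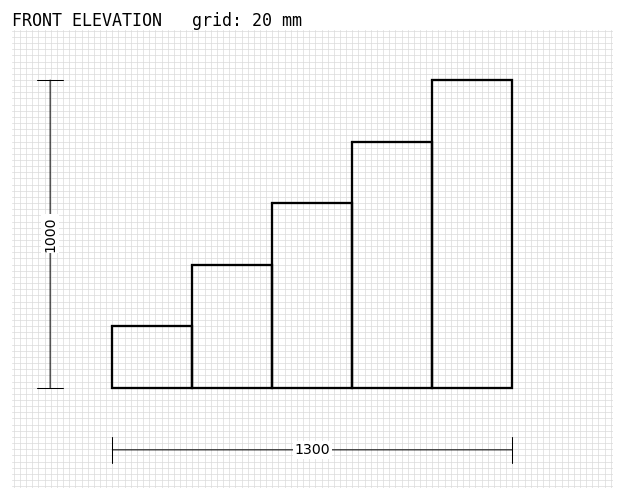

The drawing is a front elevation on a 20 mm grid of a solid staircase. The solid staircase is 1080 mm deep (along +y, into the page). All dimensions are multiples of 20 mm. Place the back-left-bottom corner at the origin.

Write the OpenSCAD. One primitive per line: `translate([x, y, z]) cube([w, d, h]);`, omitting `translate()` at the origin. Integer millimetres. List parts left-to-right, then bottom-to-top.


cube([260, 1080, 200]);
translate([260, 0, 0]) cube([260, 1080, 400]);
translate([520, 0, 0]) cube([260, 1080, 600]);
translate([780, 0, 0]) cube([260, 1080, 800]);
translate([1040, 0, 0]) cube([260, 1080, 1000]);


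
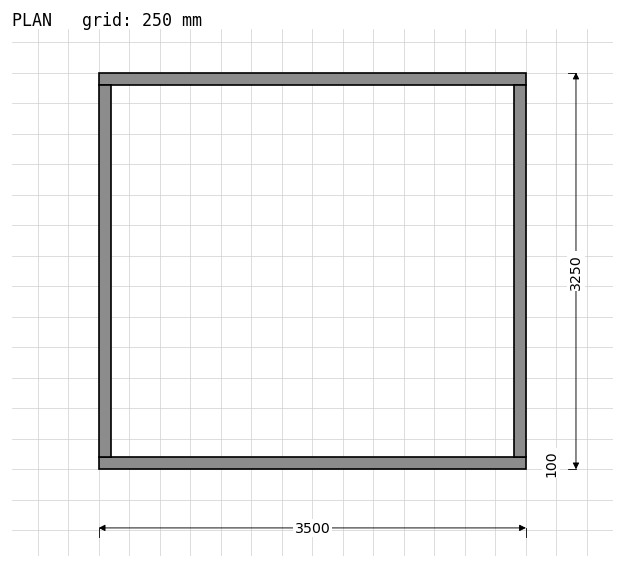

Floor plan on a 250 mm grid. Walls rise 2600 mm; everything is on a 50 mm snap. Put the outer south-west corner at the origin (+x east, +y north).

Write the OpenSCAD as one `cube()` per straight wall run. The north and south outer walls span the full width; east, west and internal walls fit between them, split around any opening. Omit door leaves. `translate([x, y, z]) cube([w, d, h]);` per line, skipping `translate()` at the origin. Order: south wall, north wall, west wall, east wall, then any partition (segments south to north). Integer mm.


cube([3500, 100, 2600]);
translate([0, 3150, 0]) cube([3500, 100, 2600]);
translate([0, 100, 0]) cube([100, 3050, 2600]);
translate([3400, 100, 0]) cube([100, 3050, 2600]);
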